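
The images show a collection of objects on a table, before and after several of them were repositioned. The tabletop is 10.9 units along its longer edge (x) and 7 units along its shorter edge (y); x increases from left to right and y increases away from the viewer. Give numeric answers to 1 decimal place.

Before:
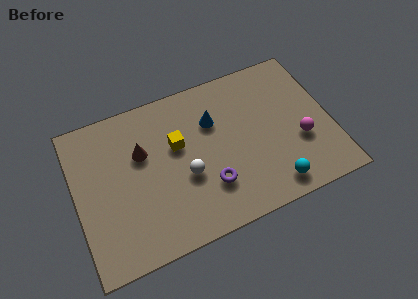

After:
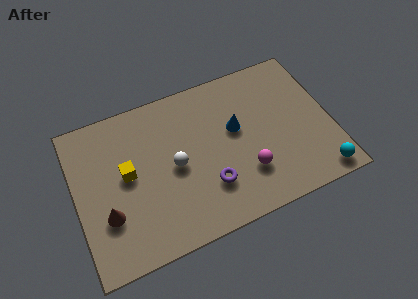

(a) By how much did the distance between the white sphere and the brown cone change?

+0.8

The distance was about 2.4 in the first image and 3.2 in the second, so they moved 0.8 units further apart.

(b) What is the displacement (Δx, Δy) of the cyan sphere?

(2.0, -0.2)

The cyan sphere started near (8.1, 1.0) and ended near (10.1, 0.8).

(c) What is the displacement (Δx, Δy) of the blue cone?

(0.9, -0.7)

The blue cone started near (6.0, 4.8) and ended near (6.9, 4.1).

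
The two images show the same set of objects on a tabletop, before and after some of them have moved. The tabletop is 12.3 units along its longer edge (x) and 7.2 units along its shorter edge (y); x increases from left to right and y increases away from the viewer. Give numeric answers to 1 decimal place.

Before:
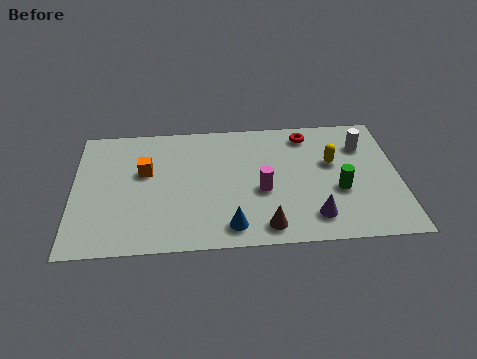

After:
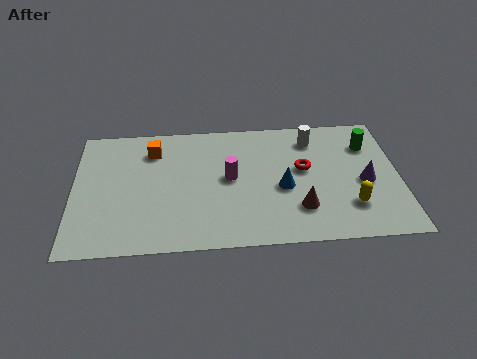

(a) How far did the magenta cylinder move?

1.4

The magenta cylinder moved from about (7.1, 3.0) to (5.9, 3.8), a distance of √(1.2² + 0.8²) ≈ 1.4.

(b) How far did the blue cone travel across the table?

2.8

The blue cone moved from about (5.9, 1.1) to (7.9, 3.1), a distance of √(2.0² + 2.0²) ≈ 2.8.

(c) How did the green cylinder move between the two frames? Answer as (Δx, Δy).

(1.2, 2.5)

The green cylinder started near (10.0, 2.8) and ended near (11.2, 5.3).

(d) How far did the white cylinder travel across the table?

2.0

The white cylinder moved from about (11.0, 5.3) to (9.1, 5.8), a distance of √(1.9² + 0.5²) ≈ 2.0.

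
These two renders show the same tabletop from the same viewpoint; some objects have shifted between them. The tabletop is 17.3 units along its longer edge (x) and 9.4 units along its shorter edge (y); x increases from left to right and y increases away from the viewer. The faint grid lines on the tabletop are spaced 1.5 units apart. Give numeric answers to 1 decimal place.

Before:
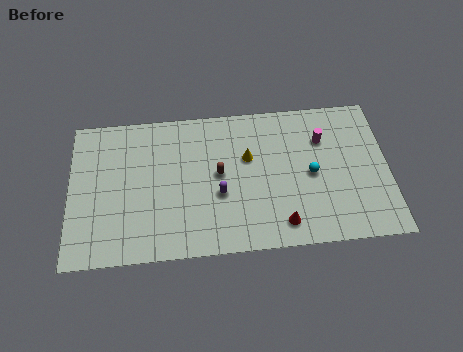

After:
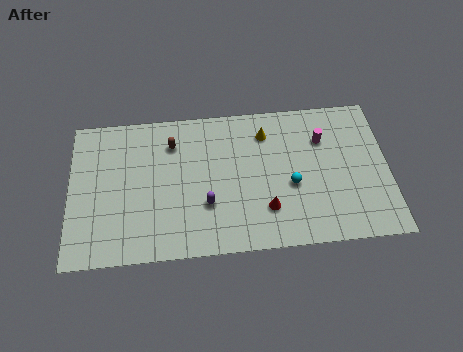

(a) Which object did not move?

the magenta cylinder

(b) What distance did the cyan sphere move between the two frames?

1.3

The cyan sphere moved from about (13.1, 4.5) to (12.0, 3.9), a distance of √(1.1² + 0.6²) ≈ 1.3.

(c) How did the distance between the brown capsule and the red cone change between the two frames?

+2.1

They were about 4.8 units apart before and 6.9 after — 2.1 units further apart.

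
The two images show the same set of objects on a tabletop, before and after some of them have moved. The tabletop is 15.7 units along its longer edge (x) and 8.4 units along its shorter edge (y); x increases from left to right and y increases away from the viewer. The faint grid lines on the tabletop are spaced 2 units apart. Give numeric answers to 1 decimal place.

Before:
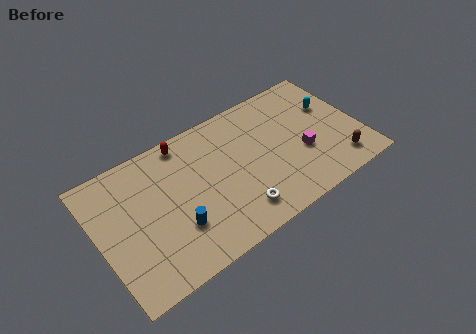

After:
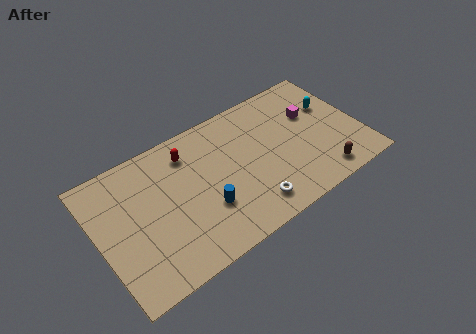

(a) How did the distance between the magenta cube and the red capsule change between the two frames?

-0.3

Before: roughly 7.8 units apart; after: 7.5. That's 0.3 units closer together.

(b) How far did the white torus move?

0.8

The white torus was near (7.8, 1.6) before and (8.6, 1.5) after, so it travelled √(0.8² + 0.1²) ≈ 0.8 units.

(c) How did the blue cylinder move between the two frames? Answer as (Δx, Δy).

(1.8, 0.2)

From the two frames, the blue cylinder sits at roughly (4.3, 2.6) before and (6.1, 2.8) after.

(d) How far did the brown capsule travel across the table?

1.1

From (14.0, 1.5) to (12.9, 1.2), the brown capsule covered √(1.1² + 0.3²) ≈ 1.1 units.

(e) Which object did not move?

the cyan capsule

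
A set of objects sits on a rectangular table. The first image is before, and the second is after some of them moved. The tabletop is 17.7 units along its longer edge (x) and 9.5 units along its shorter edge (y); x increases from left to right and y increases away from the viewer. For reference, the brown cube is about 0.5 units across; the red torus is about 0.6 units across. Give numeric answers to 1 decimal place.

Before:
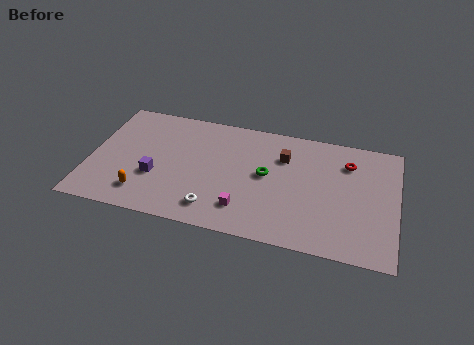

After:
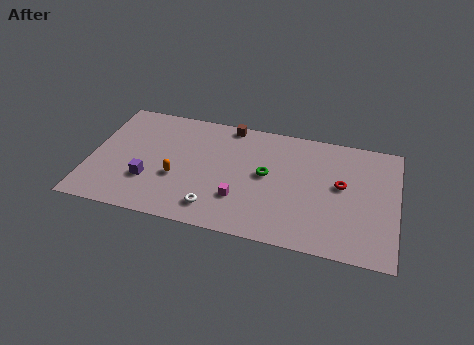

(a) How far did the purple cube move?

0.6

The purple cube moved from about (3.9, 3.4) to (3.5, 3.0), a distance of √(0.4² + 0.4²) ≈ 0.6.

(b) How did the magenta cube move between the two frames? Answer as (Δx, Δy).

(-0.3, 0.7)

The magenta cube started near (9.1, 2.1) and ended near (8.8, 2.8).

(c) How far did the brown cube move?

3.8

From (11.1, 6.8) to (7.8, 8.7), the brown cube covered √(3.3² + 1.9²) ≈ 3.8 units.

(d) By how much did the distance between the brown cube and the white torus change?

+0.7

Before: roughly 6.3 units apart; after: 7.0. That's 0.7 units further apart.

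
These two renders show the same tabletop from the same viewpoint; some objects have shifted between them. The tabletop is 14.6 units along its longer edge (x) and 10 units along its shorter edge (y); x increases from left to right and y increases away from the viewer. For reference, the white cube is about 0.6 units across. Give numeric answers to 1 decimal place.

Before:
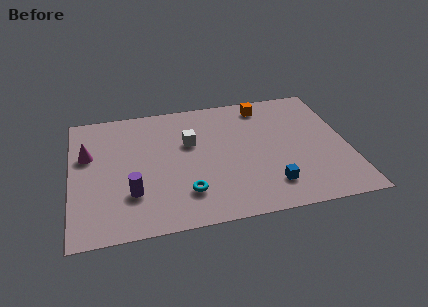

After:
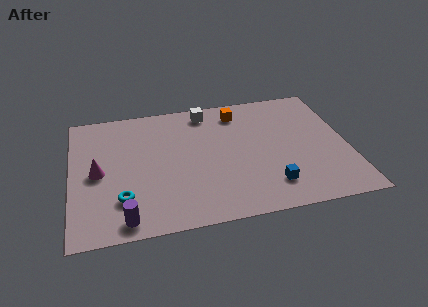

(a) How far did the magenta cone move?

1.6

The magenta cone moved from about (0.9, 6.3) to (1.4, 4.8), a distance of √(0.5² + 1.5²) ≈ 1.6.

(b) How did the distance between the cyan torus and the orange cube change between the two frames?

+0.9

Before: roughly 7.7 units apart; after: 8.6. That's 0.9 units further apart.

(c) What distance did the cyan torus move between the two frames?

3.3

From (5.9, 2.4) to (2.6, 2.6), the cyan torus covered √(3.3² + 0.2²) ≈ 3.3 units.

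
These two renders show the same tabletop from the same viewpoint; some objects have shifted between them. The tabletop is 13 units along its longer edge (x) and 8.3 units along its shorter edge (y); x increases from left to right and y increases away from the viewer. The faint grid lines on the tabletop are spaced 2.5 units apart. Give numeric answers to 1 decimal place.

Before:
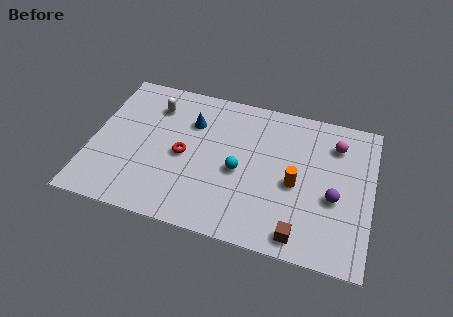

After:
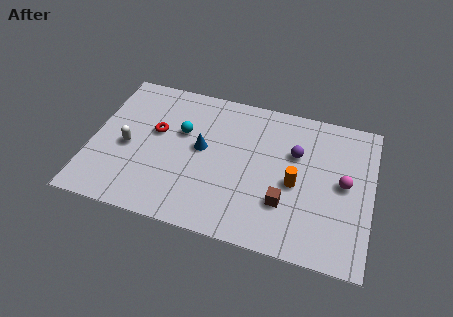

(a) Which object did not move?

the orange cylinder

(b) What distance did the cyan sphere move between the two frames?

3.2

From (6.9, 3.7) to (4.1, 5.2), the cyan sphere covered √(2.8² + 1.5²) ≈ 3.2 units.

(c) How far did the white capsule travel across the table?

2.9

The white capsule moved from about (2.7, 6.4) to (1.7, 3.7), a distance of √(1.0² + 2.7²) ≈ 2.9.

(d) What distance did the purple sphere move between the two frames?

2.8

The purple sphere moved from about (11.3, 3.4) to (9.4, 5.4), a distance of √(1.9² + 2.0²) ≈ 2.8.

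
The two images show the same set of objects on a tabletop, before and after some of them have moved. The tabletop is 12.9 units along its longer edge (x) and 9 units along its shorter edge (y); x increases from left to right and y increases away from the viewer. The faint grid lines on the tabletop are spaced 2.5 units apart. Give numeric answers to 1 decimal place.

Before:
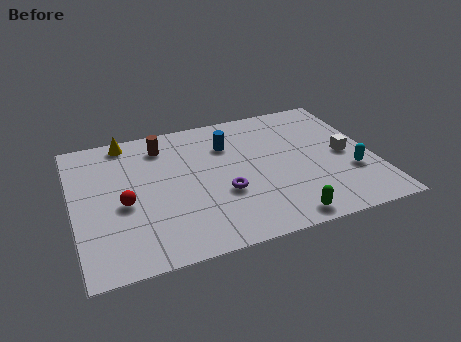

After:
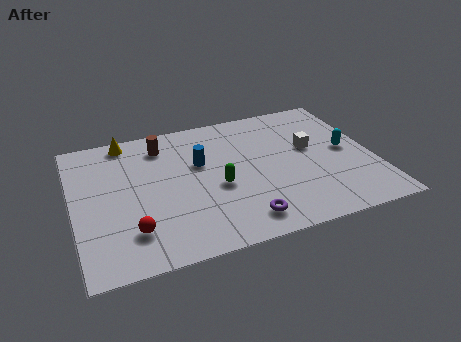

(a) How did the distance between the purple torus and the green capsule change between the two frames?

-0.8

Before: roughly 3.3 units apart; after: 2.5. That's 0.8 units closer together.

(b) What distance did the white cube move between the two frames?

1.7

The white cube was near (11.7, 4.3) before and (10.3, 5.2) after, so it travelled √(1.4² + 0.9²) ≈ 1.7 units.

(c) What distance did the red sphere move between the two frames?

1.8

From (2.1, 3.9) to (2.3, 2.1), the red sphere covered √(0.2² + 1.8²) ≈ 1.8 units.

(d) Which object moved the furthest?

the green capsule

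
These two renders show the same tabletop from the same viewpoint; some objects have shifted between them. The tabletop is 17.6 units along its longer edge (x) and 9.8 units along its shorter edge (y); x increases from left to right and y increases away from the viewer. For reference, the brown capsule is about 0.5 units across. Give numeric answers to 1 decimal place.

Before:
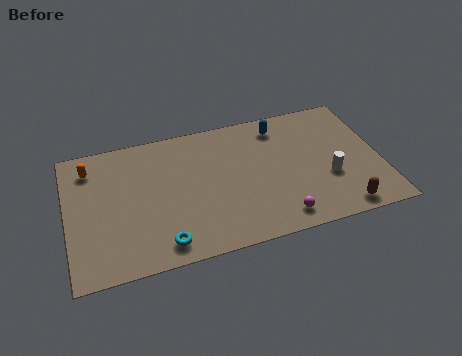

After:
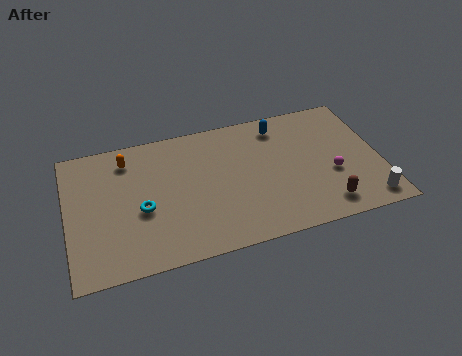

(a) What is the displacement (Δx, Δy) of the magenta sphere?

(3.2, 2.4)

The magenta sphere started near (11.6, 1.4) and ended near (14.8, 3.8).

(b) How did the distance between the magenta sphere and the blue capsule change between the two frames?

-1.7

They were about 6.8 units apart before and 5.1 after — 1.7 units closer together.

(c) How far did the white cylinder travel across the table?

3.0

From (14.6, 3.6) to (16.6, 1.3), the white cylinder covered √(2.0² + 2.3²) ≈ 3.0 units.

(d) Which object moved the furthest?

the magenta sphere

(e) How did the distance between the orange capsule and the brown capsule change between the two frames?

-2.8

The distance was about 15.3 in the first image and 12.5 in the second, so they moved 2.8 units closer together.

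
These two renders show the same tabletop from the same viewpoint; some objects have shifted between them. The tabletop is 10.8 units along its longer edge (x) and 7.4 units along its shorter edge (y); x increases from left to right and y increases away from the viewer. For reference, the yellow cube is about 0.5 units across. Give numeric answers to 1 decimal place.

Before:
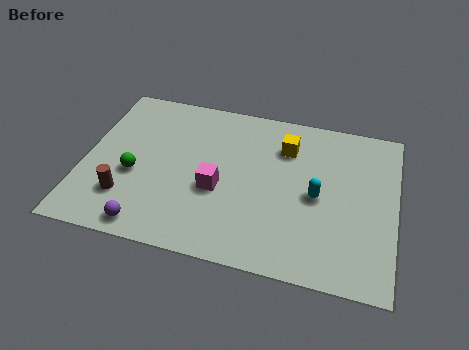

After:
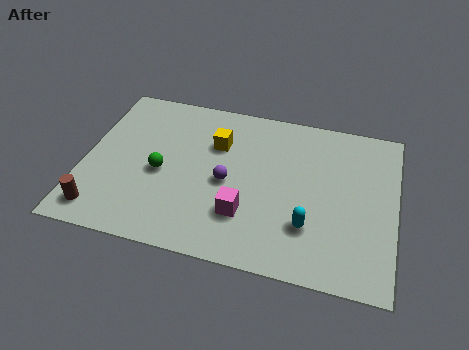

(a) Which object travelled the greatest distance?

the purple sphere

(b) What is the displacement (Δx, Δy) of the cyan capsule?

(-0.2, -1.4)

From the two frames, the cyan capsule sits at roughly (8.1, 3.5) before and (7.9, 2.1) after.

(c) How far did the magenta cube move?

1.3

The magenta cube moved from about (4.7, 3.0) to (5.7, 2.1), a distance of √(1.0² + 0.9²) ≈ 1.3.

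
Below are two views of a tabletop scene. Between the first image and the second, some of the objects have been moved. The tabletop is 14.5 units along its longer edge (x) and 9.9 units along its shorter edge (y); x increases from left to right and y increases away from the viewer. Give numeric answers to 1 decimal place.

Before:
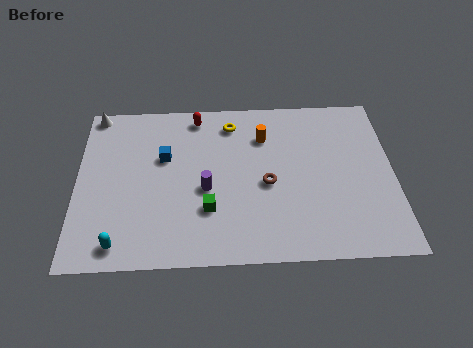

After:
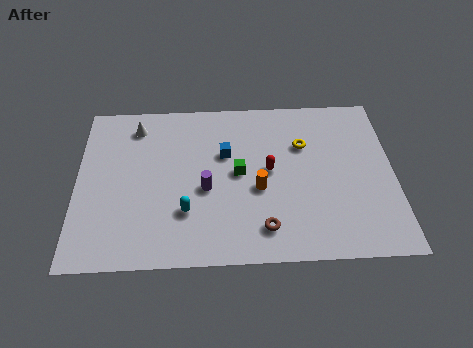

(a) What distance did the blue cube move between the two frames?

2.8

From (4.0, 6.2) to (6.8, 6.3), the blue cube covered √(2.8² + 0.1²) ≈ 2.8 units.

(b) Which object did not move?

the purple cylinder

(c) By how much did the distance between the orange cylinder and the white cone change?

-1.1

Before: roughly 8.0 units apart; after: 6.9. That's 1.1 units closer together.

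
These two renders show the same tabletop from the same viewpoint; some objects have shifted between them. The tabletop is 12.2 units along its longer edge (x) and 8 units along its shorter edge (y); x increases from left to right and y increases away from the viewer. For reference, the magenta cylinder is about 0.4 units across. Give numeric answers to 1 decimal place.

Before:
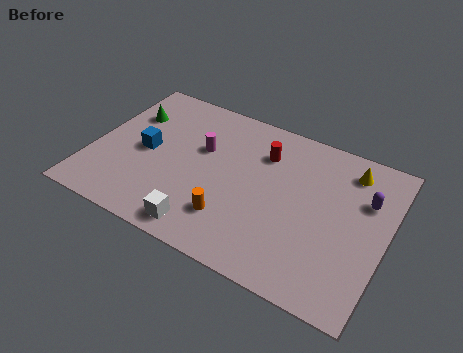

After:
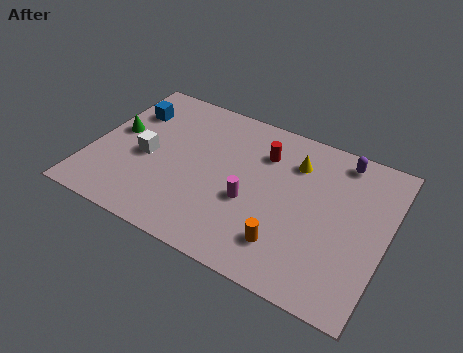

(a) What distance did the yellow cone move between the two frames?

2.3

The yellow cone moved from about (10.4, 6.6) to (8.2, 6.0), a distance of √(2.2² + 0.6²) ≈ 2.3.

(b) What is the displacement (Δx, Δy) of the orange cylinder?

(2.3, -0.2)

From the two frames, the orange cylinder sits at roughly (6.1, 2.0) before and (8.4, 1.8) after.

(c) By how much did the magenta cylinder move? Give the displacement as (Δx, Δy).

(2.3, -1.8)

From the two frames, the magenta cylinder sits at roughly (4.4, 5.0) before and (6.7, 3.2) after.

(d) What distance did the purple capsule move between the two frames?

2.0

The purple capsule was near (11.2, 5.4) before and (10.0, 7.0) after, so it travelled √(1.2² + 1.6²) ≈ 2.0 units.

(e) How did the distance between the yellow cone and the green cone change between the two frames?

-1.8

They were about 9.3 units apart before and 7.5 after — 1.8 units closer together.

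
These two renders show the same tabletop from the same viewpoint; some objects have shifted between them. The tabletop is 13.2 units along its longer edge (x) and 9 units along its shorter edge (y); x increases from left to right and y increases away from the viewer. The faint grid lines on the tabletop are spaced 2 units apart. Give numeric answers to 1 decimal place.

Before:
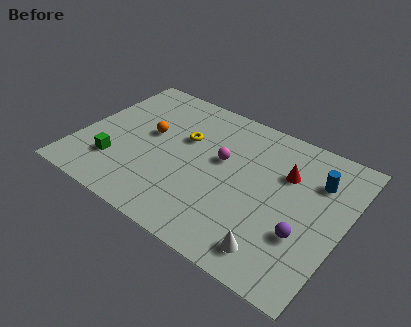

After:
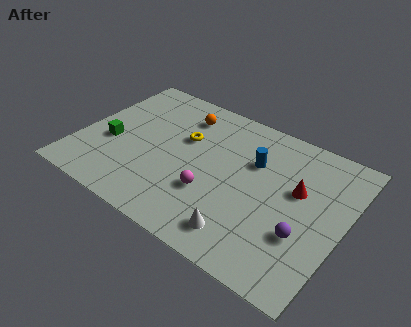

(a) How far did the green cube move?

1.3

The green cube moved from about (2.1, 2.4) to (1.6, 3.6), a distance of √(0.5² + 1.2²) ≈ 1.3.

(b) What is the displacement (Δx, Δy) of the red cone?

(0.7, -0.7)

From the two frames, the red cone sits at roughly (10.1, 6.1) before and (10.8, 5.4) after.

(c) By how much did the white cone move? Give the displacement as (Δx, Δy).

(-1.6, 0.1)

The white cone was at about (10.4, 1.4) and moved to about (8.8, 1.5).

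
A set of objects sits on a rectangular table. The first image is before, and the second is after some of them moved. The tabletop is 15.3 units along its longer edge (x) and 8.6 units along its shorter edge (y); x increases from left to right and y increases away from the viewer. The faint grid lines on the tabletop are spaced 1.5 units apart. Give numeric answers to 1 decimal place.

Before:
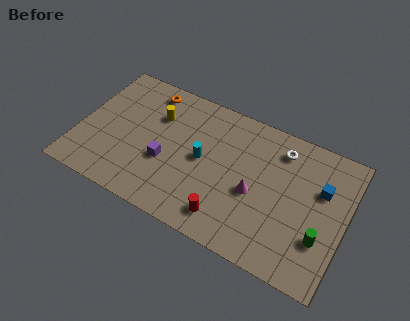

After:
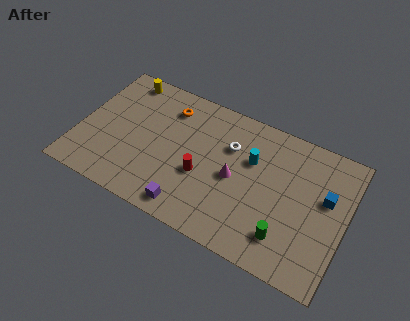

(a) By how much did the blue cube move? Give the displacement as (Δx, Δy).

(0.3, -0.4)

From the two frames, the blue cube sits at roughly (13.8, 5.6) before and (14.1, 5.2) after.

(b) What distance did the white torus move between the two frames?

3.0

The white torus was near (11.3, 7.0) before and (8.5, 5.9) after, so it travelled √(2.8² + 1.1²) ≈ 3.0 units.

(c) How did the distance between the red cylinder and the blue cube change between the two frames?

+0.7

Before: roughly 6.4 units apart; after: 7.1. That's 0.7 units further apart.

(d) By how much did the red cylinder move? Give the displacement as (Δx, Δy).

(-1.7, 1.9)

The red cylinder was at about (8.9, 1.5) and moved to about (7.2, 3.4).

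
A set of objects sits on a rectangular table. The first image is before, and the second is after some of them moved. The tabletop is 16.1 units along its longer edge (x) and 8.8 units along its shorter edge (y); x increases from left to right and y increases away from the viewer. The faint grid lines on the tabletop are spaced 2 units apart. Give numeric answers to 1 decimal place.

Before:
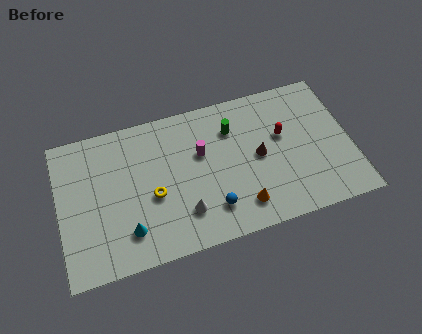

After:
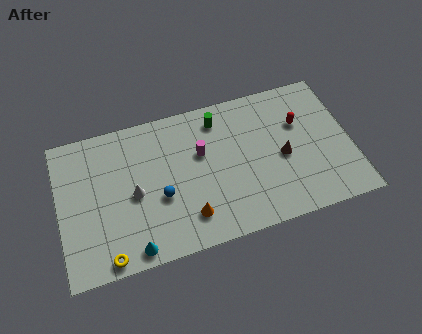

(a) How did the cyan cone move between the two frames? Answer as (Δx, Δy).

(0.2, -1.1)

The cyan cone started near (3.6, 2.0) and ended near (3.8, 0.9).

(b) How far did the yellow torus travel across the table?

4.0

The yellow torus was near (5.1, 3.7) before and (2.4, 0.8) after, so it travelled √(2.7² + 2.9²) ≈ 4.0 units.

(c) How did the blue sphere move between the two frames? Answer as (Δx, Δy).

(-2.7, 1.5)

The blue sphere was at about (8.2, 2.0) and moved to about (5.5, 3.5).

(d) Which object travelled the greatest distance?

the yellow torus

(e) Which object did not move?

the magenta cylinder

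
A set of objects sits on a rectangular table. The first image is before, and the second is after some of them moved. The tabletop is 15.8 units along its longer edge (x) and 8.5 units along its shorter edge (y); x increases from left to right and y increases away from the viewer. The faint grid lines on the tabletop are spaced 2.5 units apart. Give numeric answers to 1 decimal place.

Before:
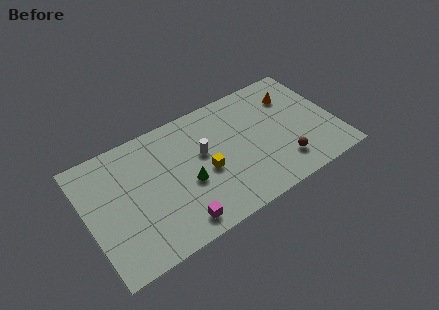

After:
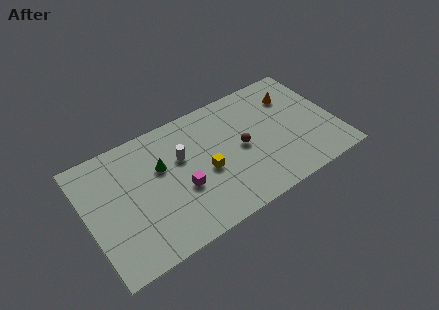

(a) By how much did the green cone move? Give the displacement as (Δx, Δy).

(-1.4, 1.9)

The green cone started near (6.2, 3.5) and ended near (4.8, 5.4).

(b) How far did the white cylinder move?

1.4

The white cylinder was near (7.4, 5.0) before and (6.1, 5.4) after, so it travelled √(1.3² + 0.4²) ≈ 1.4 units.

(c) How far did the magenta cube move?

2.2

The magenta cube was near (5.2, 1.2) before and (5.8, 3.3) after, so it travelled √(0.6² + 2.1²) ≈ 2.2 units.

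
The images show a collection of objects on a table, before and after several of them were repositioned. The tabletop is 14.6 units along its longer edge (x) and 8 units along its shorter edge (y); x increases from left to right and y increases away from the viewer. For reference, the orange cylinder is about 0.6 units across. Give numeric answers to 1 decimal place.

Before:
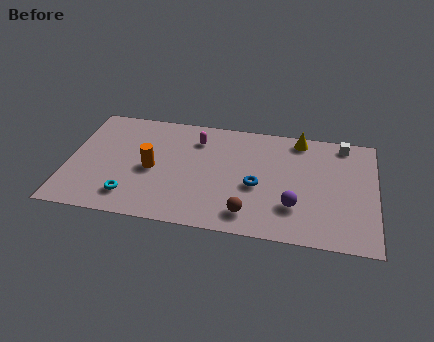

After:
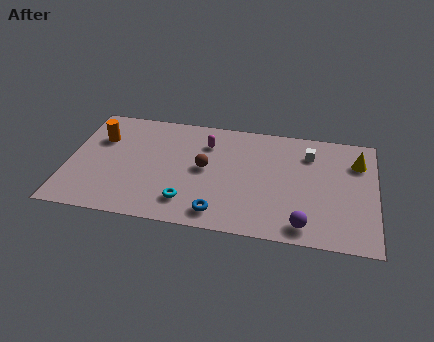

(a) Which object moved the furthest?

the brown sphere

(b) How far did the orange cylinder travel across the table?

3.2

The orange cylinder moved from about (4.0, 3.7) to (1.4, 5.5), a distance of √(2.6² + 1.8²) ≈ 3.2.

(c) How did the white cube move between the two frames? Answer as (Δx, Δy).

(-1.6, -1.0)

The white cube was at about (13.0, 7.1) and moved to about (11.4, 6.1).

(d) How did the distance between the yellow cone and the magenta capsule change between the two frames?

+2.2

Before: roughly 5.0 units apart; after: 7.2. That's 2.2 units further apart.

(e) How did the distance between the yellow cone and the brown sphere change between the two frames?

+1.3

The distance was about 6.1 in the first image and 7.4 in the second, so they moved 1.3 units further apart.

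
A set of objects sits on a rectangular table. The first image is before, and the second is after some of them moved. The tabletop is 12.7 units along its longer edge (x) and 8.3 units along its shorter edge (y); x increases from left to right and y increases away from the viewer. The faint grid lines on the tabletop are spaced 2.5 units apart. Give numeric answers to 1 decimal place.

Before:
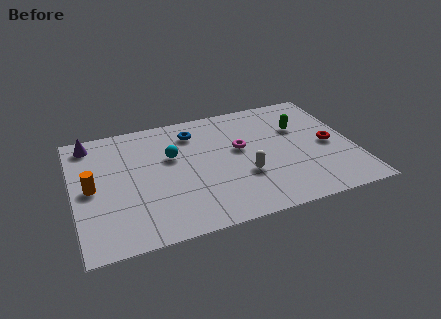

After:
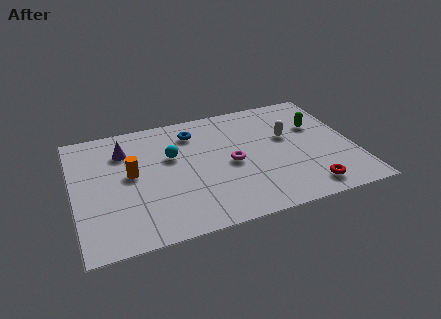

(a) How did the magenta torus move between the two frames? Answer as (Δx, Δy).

(-0.5, -0.9)

The magenta torus started near (7.6, 4.8) and ended near (7.1, 3.9).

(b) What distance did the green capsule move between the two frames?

0.8

The green capsule was near (10.4, 5.5) before and (11.2, 5.4) after, so it travelled √(0.8² + 0.1²) ≈ 0.8 units.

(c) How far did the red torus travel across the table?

3.0

The red torus was near (11.6, 3.9) before and (10.3, 1.2) after, so it travelled √(1.3² + 2.7²) ≈ 3.0 units.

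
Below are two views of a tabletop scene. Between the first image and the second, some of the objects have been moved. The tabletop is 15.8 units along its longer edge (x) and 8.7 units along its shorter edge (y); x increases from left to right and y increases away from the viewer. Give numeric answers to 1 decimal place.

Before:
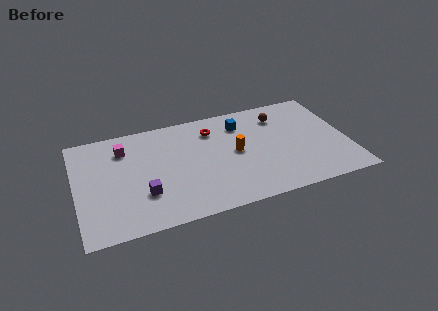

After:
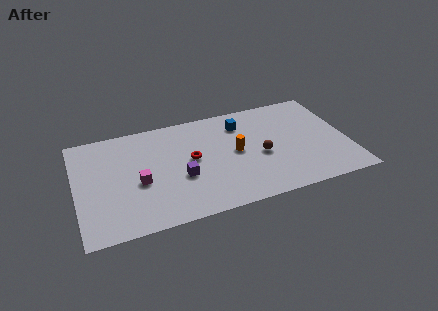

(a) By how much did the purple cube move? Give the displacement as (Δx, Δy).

(2.2, 0.7)

From the two frames, the purple cube sits at roughly (3.8, 2.7) before and (6.0, 3.4) after.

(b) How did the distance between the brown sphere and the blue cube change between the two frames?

+0.8

The distance was about 2.3 in the first image and 3.1 in the second, so they moved 0.8 units further apart.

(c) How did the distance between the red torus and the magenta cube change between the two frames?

-1.9

The distance was about 5.2 in the first image and 3.3 in the second, so they moved 1.9 units closer together.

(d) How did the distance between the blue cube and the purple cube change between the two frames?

-2.2

Before: roughly 7.3 units apart; after: 5.1. That's 2.2 units closer together.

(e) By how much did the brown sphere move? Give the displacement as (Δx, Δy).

(-1.4, -3.0)

From the two frames, the brown sphere sits at roughly (12.1, 6.8) before and (10.7, 3.8) after.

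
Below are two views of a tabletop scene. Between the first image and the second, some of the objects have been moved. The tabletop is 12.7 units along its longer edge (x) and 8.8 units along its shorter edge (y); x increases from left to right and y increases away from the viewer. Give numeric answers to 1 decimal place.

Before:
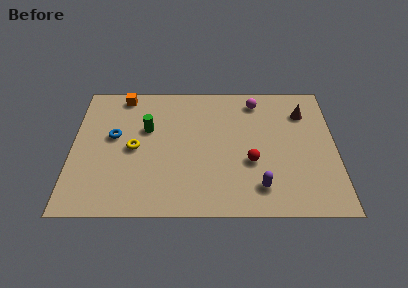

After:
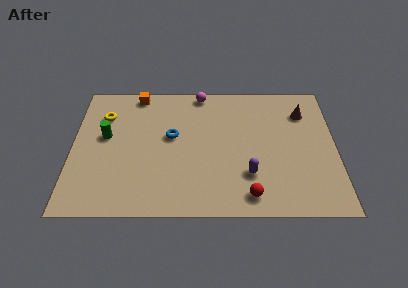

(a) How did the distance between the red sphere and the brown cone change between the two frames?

+1.8

They were about 4.2 units apart before and 6.0 after — 1.8 units further apart.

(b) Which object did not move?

the brown cone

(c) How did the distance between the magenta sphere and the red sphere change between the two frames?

+3.1

They were about 4.1 units apart before and 7.2 after — 3.1 units further apart.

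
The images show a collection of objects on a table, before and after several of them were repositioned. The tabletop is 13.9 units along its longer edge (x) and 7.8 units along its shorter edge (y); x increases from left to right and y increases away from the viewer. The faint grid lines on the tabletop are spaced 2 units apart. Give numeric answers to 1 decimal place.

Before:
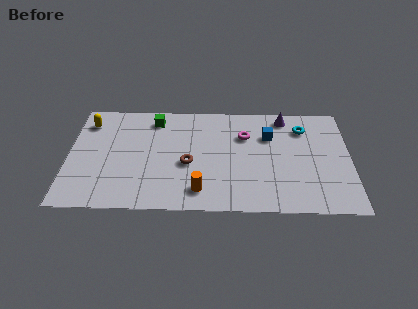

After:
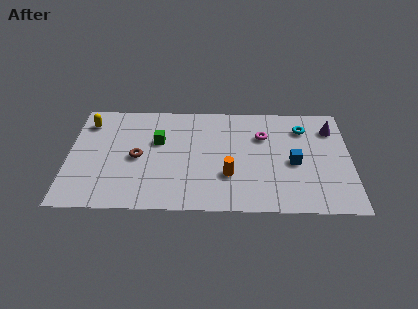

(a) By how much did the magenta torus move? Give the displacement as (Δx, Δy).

(0.9, 0.0)

From the two frames, the magenta torus sits at roughly (8.7, 5.4) before and (9.6, 5.4) after.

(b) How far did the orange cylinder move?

1.8

The orange cylinder moved from about (6.5, 1.4) to (7.9, 2.5), a distance of √(1.4² + 1.1²) ≈ 1.8.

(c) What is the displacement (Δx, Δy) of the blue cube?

(1.2, -1.9)

From the two frames, the blue cube sits at roughly (9.9, 5.4) before and (11.1, 3.5) after.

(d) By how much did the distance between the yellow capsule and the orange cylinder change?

+0.5

The distance was about 7.4 in the first image and 7.9 in the second, so they moved 0.5 units further apart.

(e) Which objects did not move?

the cyan torus and the yellow capsule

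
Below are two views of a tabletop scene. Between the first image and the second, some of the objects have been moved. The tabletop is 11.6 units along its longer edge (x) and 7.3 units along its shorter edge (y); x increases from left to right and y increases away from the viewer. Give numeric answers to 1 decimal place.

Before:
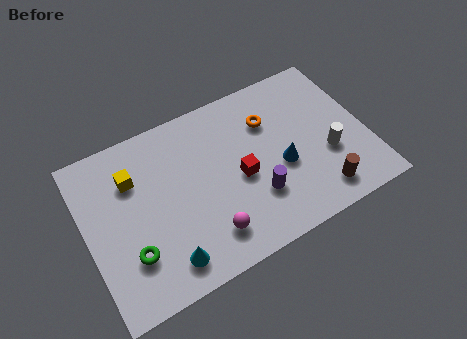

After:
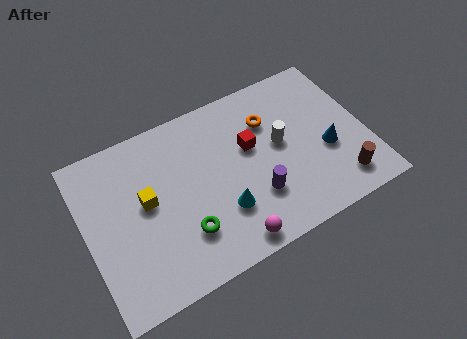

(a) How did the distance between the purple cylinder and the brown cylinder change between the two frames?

+0.8

They were about 2.7 units apart before and 3.5 after — 0.8 units further apart.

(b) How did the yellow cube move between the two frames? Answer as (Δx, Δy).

(0.4, -1.2)

The yellow cube was at about (2.1, 5.2) and moved to about (2.5, 4.0).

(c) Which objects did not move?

the orange torus and the purple cylinder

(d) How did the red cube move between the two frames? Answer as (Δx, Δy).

(0.6, 1.1)

The red cube started near (6.3, 3.3) and ended near (6.9, 4.4).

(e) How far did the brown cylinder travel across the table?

0.9

The brown cylinder moved from about (9.3, 1.2) to (10.2, 1.3), a distance of √(0.9² + 0.1²) ≈ 0.9.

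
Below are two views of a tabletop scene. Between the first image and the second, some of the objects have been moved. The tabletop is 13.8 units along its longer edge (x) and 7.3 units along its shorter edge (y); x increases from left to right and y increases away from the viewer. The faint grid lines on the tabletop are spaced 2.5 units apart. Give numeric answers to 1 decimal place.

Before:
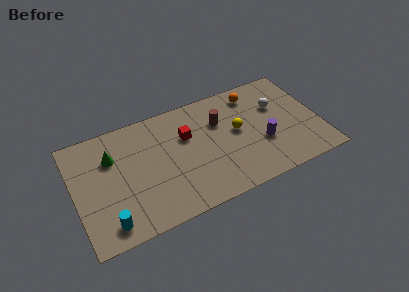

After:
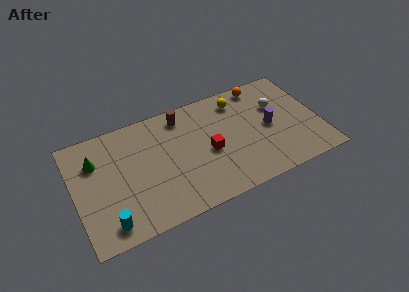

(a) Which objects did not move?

the white sphere and the cyan cylinder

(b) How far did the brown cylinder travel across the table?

2.3

The brown cylinder was near (8.3, 5.0) before and (6.3, 6.2) after, so it travelled √(2.0² + 1.2²) ≈ 2.3 units.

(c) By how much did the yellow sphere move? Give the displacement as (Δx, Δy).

(0.3, 2.0)

The yellow sphere started near (9.2, 4.0) and ended near (9.5, 6.0).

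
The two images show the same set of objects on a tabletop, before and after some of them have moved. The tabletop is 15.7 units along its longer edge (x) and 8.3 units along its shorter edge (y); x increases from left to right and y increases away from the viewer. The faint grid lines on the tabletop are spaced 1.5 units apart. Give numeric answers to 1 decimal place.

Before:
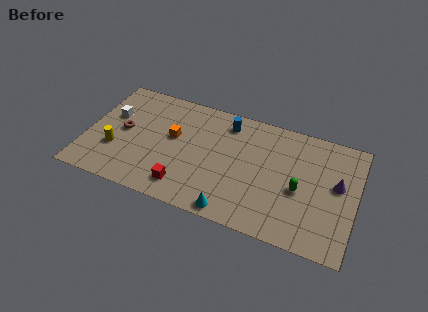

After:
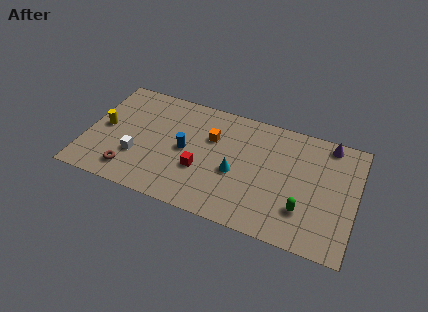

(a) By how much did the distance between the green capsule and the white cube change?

-1.6

The distance was about 11.3 in the first image and 9.7 in the second, so they moved 1.6 units closer together.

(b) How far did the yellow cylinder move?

1.6

The yellow cylinder was near (1.8, 2.8) before and (1.0, 4.2) after, so it travelled √(0.8² + 1.4²) ≈ 1.6 units.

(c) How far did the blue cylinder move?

3.6

The blue cylinder was near (8.0, 6.9) before and (5.8, 4.1) after, so it travelled √(2.2² + 2.8²) ≈ 3.6 units.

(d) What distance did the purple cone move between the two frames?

2.8

From (14.6, 4.7) to (13.9, 7.4), the purple cone covered √(0.7² + 2.7²) ≈ 2.8 units.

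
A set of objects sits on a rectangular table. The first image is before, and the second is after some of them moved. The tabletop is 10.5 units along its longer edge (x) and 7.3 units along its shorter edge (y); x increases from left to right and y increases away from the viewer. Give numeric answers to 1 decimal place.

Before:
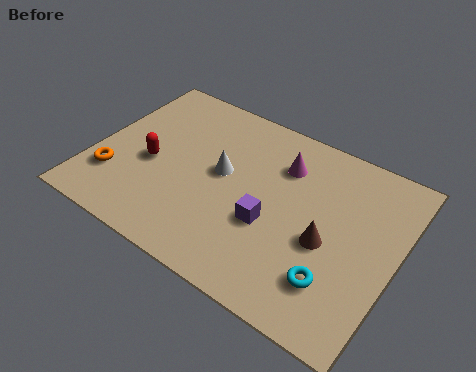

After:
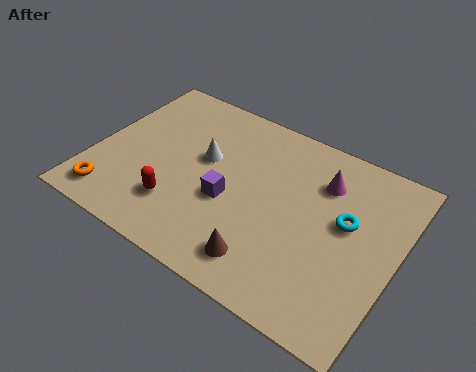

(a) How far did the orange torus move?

0.9

From (0.9, 2.0) to (1.0, 1.1), the orange torus covered √(0.1² + 0.9²) ≈ 0.9 units.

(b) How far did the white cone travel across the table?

0.8

The white cone was near (4.4, 4.0) before and (3.7, 4.3) after, so it travelled √(0.7² + 0.3²) ≈ 0.8 units.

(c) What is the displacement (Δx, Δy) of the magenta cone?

(1.4, 0.0)

From the two frames, the magenta cone sits at roughly (6.3, 5.4) before and (7.7, 5.4) after.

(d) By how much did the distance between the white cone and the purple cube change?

-0.5

Before: roughly 2.2 units apart; after: 1.7. That's 0.5 units closer together.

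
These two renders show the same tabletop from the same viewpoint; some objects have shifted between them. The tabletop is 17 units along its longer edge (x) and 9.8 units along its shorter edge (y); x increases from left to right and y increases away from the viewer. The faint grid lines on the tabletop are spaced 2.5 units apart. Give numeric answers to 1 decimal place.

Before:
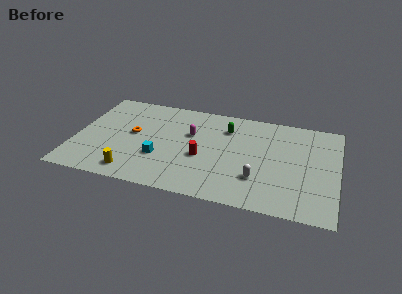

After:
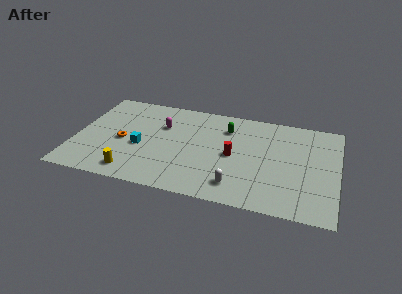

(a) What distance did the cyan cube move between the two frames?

1.5

The cyan cube was near (5.6, 3.3) before and (4.3, 4.1) after, so it travelled √(1.3² + 0.8²) ≈ 1.5 units.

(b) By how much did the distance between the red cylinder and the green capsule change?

-0.9

Before: roughly 3.7 units apart; after: 2.8. That's 0.9 units closer together.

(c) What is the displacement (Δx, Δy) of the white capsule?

(-1.3, -1.0)

The white capsule was at about (12.0, 2.8) and moved to about (10.7, 1.8).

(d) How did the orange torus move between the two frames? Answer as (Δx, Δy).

(-0.6, -0.9)

The orange torus started near (3.7, 5.3) and ended near (3.1, 4.4).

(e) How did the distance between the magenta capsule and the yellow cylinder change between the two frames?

-0.5

The distance was about 5.9 in the first image and 5.4 in the second, so they moved 0.5 units closer together.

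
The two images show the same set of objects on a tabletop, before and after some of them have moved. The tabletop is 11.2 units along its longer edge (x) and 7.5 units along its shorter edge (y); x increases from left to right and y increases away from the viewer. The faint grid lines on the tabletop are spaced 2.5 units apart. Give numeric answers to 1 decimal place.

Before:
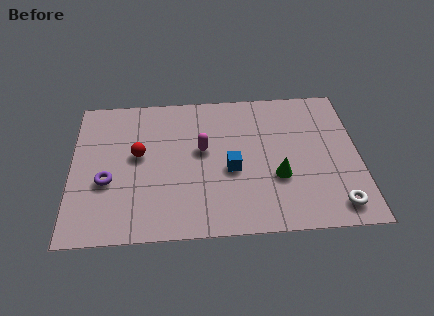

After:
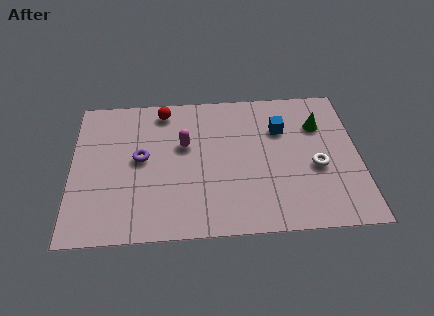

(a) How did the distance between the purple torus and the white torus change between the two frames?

-2.1

The distance was about 9.0 in the first image and 6.9 in the second, so they moved 2.1 units closer together.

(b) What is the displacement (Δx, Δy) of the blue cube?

(2.0, 2.0)

From the two frames, the blue cube sits at roughly (6.2, 3.2) before and (8.2, 5.2) after.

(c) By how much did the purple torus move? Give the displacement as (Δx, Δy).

(1.3, 1.1)

The purple torus was at about (1.4, 2.9) and moved to about (2.7, 4.0).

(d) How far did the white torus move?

2.1

The white torus was near (10.2, 1.1) before and (9.5, 3.1) after, so it travelled √(0.7² + 2.0²) ≈ 2.1 units.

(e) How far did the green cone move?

3.1

The green cone was near (8.0, 2.7) before and (9.7, 5.3) after, so it travelled √(1.7² + 2.6²) ≈ 3.1 units.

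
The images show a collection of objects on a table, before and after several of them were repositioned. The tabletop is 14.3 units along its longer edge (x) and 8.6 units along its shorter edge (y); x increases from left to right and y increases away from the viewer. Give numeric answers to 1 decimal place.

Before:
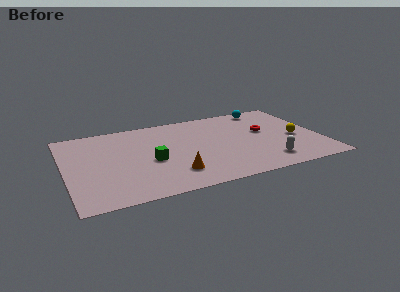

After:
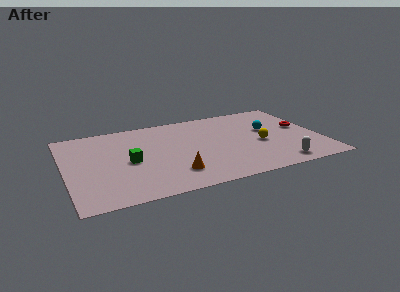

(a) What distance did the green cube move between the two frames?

1.2

From (4.7, 3.7) to (3.5, 4.0), the green cube covered √(1.2² + 0.3²) ≈ 1.2 units.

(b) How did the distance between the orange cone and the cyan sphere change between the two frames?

-1.6

The distance was about 8.1 in the first image and 6.5 in the second, so they moved 1.6 units closer together.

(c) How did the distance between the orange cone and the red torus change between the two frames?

+1.8

The distance was about 6.3 in the first image and 8.1 in the second, so they moved 1.8 units further apart.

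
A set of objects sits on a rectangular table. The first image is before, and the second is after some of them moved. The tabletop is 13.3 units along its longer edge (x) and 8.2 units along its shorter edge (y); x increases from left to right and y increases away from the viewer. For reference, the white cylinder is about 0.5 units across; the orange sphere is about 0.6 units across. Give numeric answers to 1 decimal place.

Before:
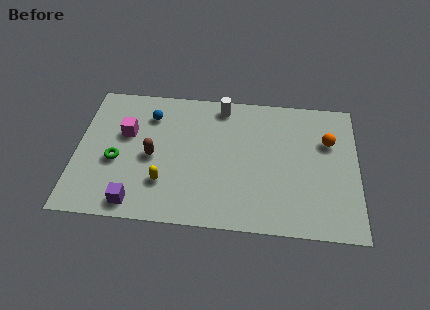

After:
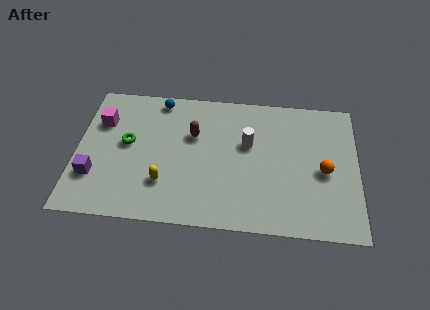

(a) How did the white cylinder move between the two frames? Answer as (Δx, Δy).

(1.3, -2.2)

The white cylinder was at about (6.8, 7.2) and moved to about (8.1, 5.0).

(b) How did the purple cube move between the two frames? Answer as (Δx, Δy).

(-2.0, 1.4)

The purple cube was at about (2.9, 1.0) and moved to about (0.9, 2.4).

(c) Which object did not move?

the yellow capsule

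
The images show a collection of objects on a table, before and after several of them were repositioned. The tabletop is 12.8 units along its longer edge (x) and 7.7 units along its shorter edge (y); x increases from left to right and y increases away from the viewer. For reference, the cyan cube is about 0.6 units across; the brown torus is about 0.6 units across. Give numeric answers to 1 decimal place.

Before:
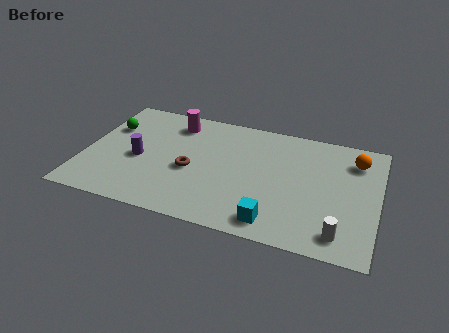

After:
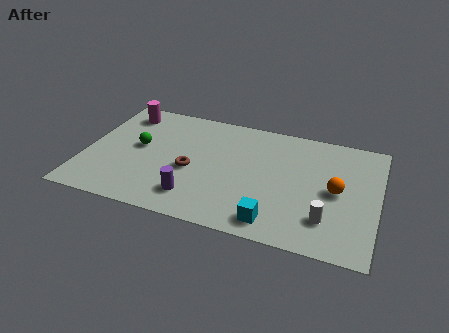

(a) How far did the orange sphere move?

2.3

The orange sphere was near (11.7, 6.0) before and (11.0, 3.8) after, so it travelled √(0.7² + 2.2²) ≈ 2.3 units.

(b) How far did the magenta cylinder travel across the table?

2.3

From (3.7, 6.3) to (1.4, 6.4), the magenta cylinder covered √(2.3² + 0.1²) ≈ 2.3 units.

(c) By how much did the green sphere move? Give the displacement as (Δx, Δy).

(1.4, -1.0)

The green sphere started near (0.9, 5.2) and ended near (2.3, 4.2).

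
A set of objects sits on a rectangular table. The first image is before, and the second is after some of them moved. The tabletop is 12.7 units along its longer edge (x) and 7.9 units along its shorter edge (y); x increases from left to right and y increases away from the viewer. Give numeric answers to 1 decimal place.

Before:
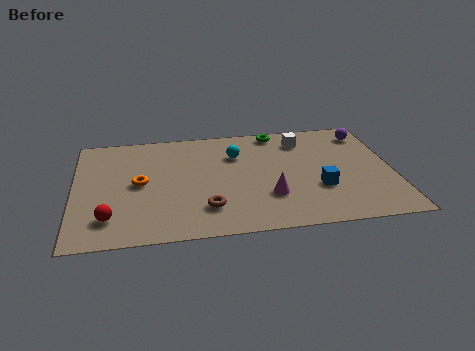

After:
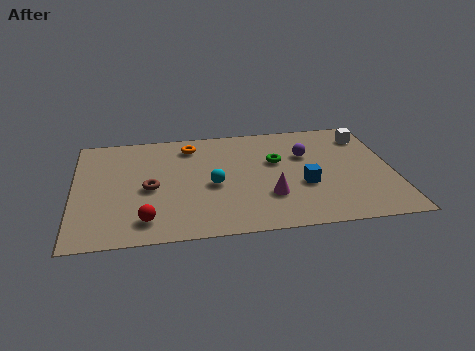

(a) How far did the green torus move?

2.2

The green torus was near (8.2, 7.1) before and (8.1, 4.9) after, so it travelled √(0.1² + 2.2²) ≈ 2.2 units.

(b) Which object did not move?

the magenta cone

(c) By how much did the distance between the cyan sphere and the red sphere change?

-3.0

The distance was about 6.4 in the first image and 3.4 in the second, so they moved 3.0 units closer together.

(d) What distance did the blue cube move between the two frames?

0.7

From (9.7, 2.7) to (9.1, 3.0), the blue cube covered √(0.6² + 0.3²) ≈ 0.7 units.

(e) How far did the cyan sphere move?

2.3

The cyan sphere moved from about (6.5, 5.6) to (5.5, 3.5), a distance of √(1.0² + 2.1²) ≈ 2.3.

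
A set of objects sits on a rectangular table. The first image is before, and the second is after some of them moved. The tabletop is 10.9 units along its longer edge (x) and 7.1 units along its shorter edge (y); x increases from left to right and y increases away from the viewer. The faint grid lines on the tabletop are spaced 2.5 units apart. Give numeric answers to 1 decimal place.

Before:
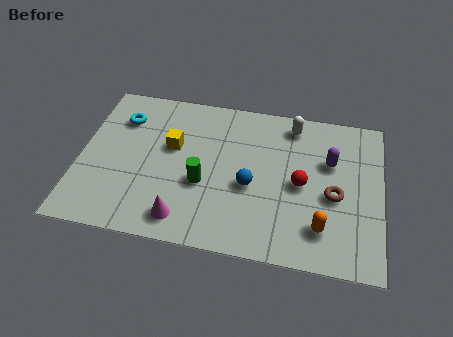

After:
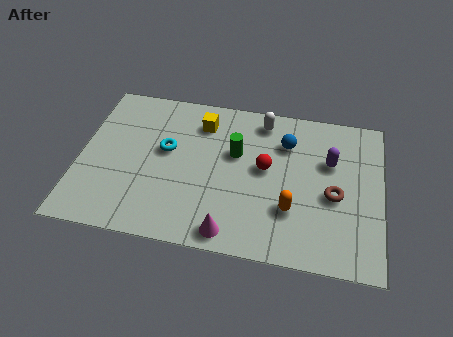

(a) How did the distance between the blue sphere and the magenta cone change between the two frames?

+1.8

The distance was about 3.0 in the first image and 4.8 in the second, so they moved 1.8 units further apart.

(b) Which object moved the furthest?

the blue sphere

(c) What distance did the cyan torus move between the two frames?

2.1

The cyan torus was near (1.4, 5.3) before and (3.1, 4.1) after, so it travelled √(1.7² + 1.2²) ≈ 2.1 units.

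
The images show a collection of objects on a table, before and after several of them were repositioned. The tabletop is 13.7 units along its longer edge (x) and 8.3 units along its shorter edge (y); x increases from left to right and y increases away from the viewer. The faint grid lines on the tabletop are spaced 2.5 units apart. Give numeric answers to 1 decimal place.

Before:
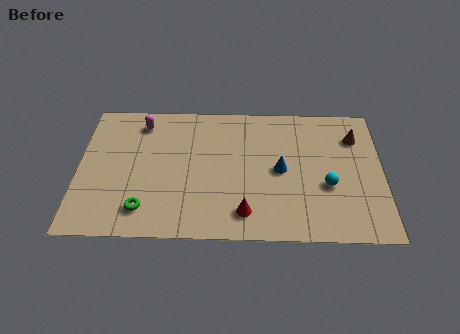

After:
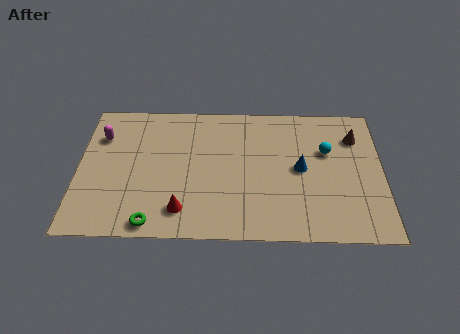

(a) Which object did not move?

the brown cone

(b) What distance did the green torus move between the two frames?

0.9

The green torus was near (3.0, 1.6) before and (3.4, 0.8) after, so it travelled √(0.4² + 0.8²) ≈ 0.9 units.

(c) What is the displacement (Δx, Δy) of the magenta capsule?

(-1.8, -0.9)

The magenta capsule was at about (2.8, 6.9) and moved to about (1.0, 6.0).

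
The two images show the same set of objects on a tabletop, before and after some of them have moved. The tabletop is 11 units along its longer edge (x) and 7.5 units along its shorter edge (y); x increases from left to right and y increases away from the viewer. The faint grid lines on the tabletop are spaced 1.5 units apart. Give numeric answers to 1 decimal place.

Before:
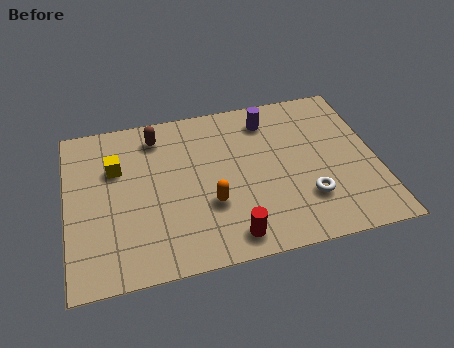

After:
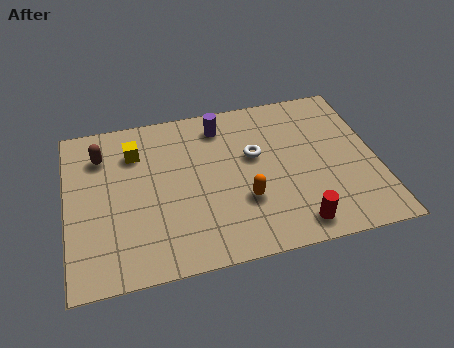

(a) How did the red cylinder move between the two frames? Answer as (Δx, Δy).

(2.3, 0.0)

From the two frames, the red cylinder sits at roughly (5.6, 1.0) before and (7.9, 1.0) after.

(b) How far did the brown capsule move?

2.1

The brown capsule was near (3.3, 6.2) before and (1.3, 5.7) after, so it travelled √(2.0² + 0.5²) ≈ 2.1 units.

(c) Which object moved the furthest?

the white torus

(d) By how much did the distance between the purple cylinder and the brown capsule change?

+0.3

They were about 4.0 units apart before and 4.3 after — 0.3 units further apart.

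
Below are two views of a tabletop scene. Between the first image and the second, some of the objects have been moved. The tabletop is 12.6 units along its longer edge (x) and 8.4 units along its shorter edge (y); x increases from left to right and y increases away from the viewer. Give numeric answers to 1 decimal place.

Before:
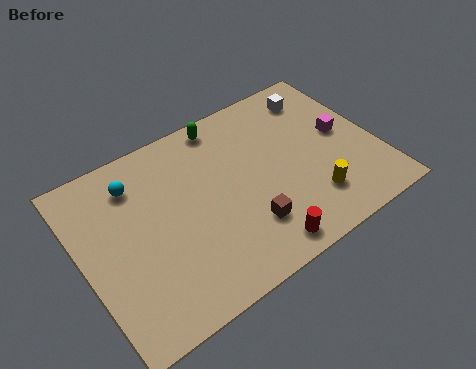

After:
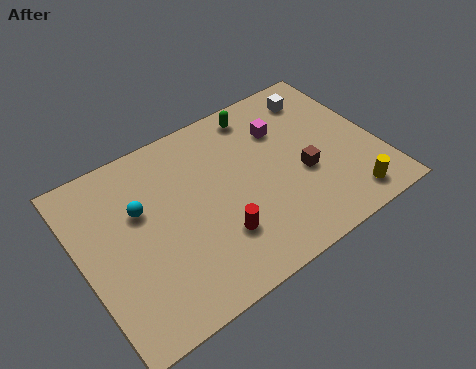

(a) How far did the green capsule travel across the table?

1.5

From (6.6, 7.5) to (8.1, 7.3), the green capsule covered √(1.5² + 0.2²) ≈ 1.5 units.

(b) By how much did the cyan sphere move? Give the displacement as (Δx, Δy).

(0.0, -1.3)

The cyan sphere was at about (2.6, 6.6) and moved to about (2.6, 5.3).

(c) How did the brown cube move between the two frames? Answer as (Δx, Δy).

(2.7, 1.2)

The brown cube started near (6.6, 2.2) and ended near (9.3, 3.4).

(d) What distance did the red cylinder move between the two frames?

2.1

From (6.9, 1.0) to (5.4, 2.4), the red cylinder covered √(1.5² + 1.4²) ≈ 2.1 units.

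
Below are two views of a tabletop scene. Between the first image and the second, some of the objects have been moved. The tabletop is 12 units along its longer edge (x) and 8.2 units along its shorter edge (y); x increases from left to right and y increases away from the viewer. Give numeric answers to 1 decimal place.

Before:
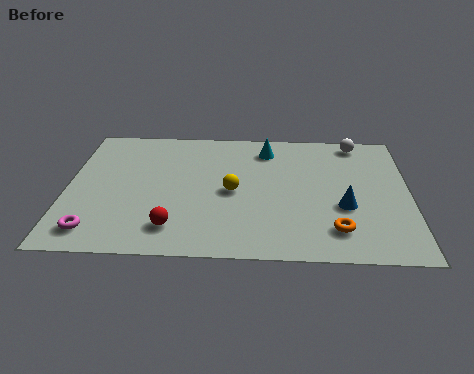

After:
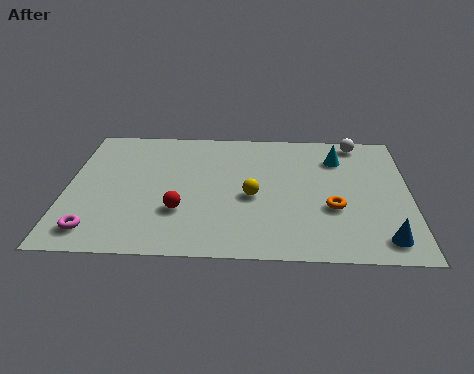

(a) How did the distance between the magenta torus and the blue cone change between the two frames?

+1.1

They were about 8.8 units apart before and 9.9 after — 1.1 units further apart.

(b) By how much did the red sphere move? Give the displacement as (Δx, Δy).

(0.2, 1.0)

The red sphere started near (3.8, 1.6) and ended near (4.0, 2.6).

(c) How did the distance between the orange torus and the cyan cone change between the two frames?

-2.3

They were about 5.5 units apart before and 3.2 after — 2.3 units closer together.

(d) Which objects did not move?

the white sphere and the magenta torus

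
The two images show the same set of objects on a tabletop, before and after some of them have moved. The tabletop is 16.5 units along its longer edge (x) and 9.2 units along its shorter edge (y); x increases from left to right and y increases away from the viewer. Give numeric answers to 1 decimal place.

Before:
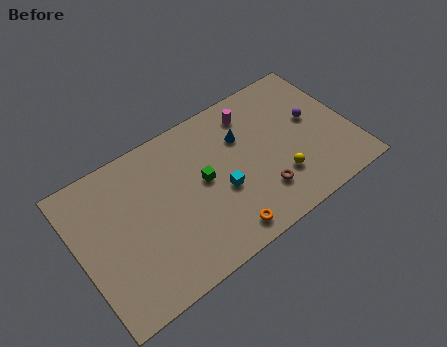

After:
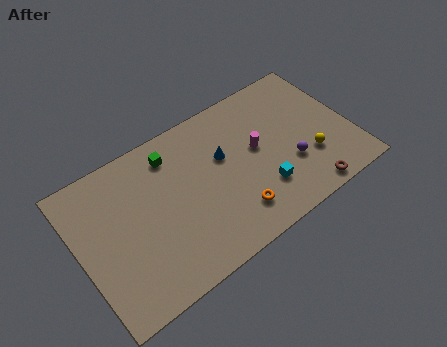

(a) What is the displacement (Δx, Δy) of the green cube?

(-1.5, 2.6)

The green cube started near (7.5, 4.9) and ended near (6.0, 7.5).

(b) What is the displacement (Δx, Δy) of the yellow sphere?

(2.0, 0.3)

The yellow sphere was at about (11.8, 2.6) and moved to about (13.8, 2.9).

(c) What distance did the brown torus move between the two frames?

3.0

The brown torus was near (10.6, 2.3) before and (13.2, 0.9) after, so it travelled √(2.6² + 1.4²) ≈ 3.0 units.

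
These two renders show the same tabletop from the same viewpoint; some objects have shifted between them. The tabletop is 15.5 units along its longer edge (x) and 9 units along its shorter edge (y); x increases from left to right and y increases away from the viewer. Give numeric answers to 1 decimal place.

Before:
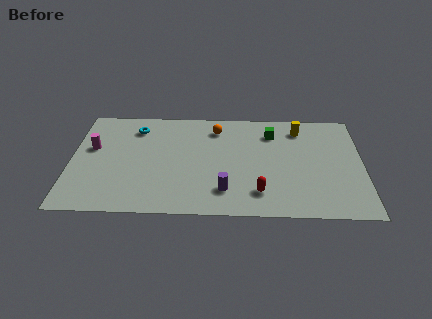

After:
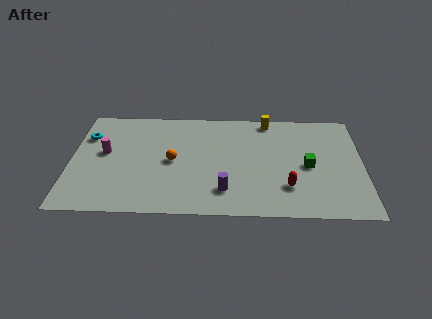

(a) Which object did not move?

the purple cylinder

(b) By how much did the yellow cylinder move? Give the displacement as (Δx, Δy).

(-1.7, 0.7)

From the two frames, the yellow cylinder sits at roughly (12.2, 7.4) before and (10.5, 8.1) after.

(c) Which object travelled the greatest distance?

the orange sphere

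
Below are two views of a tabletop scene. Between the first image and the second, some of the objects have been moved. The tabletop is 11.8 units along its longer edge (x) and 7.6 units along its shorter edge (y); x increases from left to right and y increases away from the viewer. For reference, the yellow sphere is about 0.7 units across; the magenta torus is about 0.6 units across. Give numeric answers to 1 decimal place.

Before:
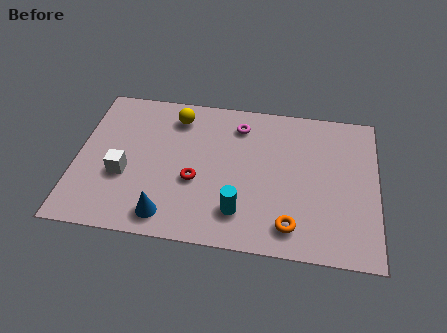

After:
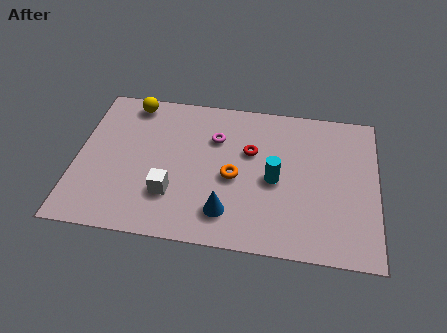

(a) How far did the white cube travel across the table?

2.0

The white cube moved from about (1.9, 2.9) to (3.8, 2.2), a distance of √(1.9² + 0.7²) ≈ 2.0.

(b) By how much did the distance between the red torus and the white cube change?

+1.2

They were about 2.8 units apart before and 4.0 after — 1.2 units further apart.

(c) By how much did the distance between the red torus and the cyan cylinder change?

-0.6

Before: roughly 2.2 units apart; after: 1.6. That's 0.6 units closer together.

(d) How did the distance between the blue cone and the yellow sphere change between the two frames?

+1.4

The distance was about 5.1 in the first image and 6.5 in the second, so they moved 1.4 units further apart.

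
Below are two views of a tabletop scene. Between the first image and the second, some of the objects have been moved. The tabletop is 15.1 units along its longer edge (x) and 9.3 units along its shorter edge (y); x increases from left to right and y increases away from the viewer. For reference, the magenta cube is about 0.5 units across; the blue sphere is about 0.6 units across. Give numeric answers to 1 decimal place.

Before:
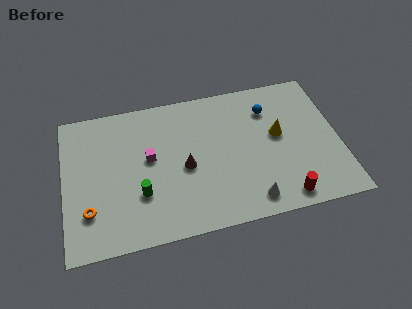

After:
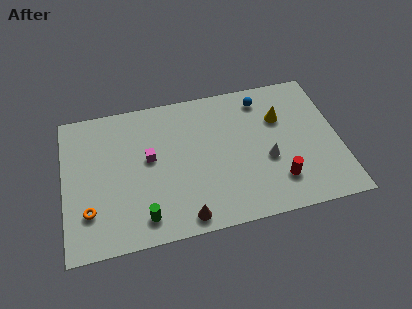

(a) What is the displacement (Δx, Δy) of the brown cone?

(-0.2, -3.2)

From the two frames, the brown cone sits at roughly (6.6, 4.2) before and (6.4, 1.0) after.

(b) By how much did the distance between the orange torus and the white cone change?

+1.1

They were about 8.8 units apart before and 9.9 after — 1.1 units further apart.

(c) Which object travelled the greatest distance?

the brown cone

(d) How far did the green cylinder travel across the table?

1.5

The green cylinder was near (4.1, 3.0) before and (4.2, 1.5) after, so it travelled √(0.1² + 1.5²) ≈ 1.5 units.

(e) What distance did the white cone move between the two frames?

2.6

The white cone was near (10.0, 1.3) before and (11.1, 3.7) after, so it travelled √(1.1² + 2.4²) ≈ 2.6 units.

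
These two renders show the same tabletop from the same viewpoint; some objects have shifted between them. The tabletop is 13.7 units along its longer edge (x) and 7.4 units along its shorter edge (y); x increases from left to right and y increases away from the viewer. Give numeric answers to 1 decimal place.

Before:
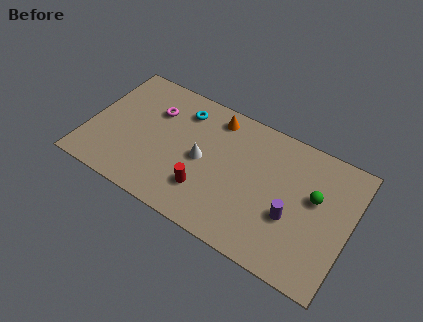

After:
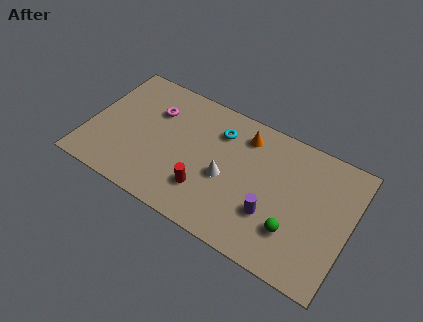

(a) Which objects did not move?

the red cylinder and the magenta torus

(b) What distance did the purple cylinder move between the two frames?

1.1

The purple cylinder moved from about (10.8, 2.8) to (9.8, 2.4), a distance of √(1.0² + 0.4²) ≈ 1.1.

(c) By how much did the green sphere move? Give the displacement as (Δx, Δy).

(-0.8, -2.3)

The green sphere started near (11.8, 4.4) and ended near (11.0, 2.1).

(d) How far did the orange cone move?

1.6

From (6.3, 6.3) to (7.9, 6.0), the orange cone covered √(1.6² + 0.3²) ≈ 1.6 units.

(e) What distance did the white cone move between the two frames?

1.4

The white cone moved from about (6.0, 3.6) to (7.3, 3.2), a distance of √(1.3² + 0.4²) ≈ 1.4.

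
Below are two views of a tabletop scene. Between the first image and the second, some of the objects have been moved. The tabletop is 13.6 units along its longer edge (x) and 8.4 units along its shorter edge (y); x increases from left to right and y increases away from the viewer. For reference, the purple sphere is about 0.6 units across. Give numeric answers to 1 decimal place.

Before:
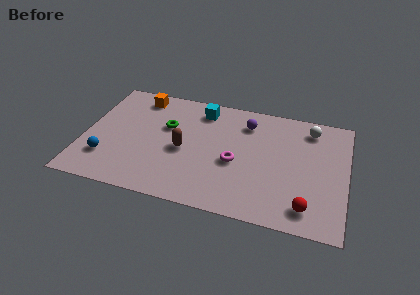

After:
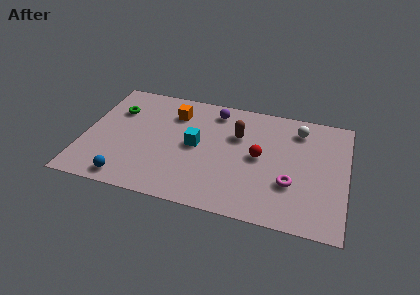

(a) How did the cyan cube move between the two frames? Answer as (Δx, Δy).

(-0.1, -2.7)

The cyan cube was at about (5.9, 7.0) and moved to about (5.8, 4.3).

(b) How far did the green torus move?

2.8

The green torus was near (4.2, 5.3) before and (1.5, 5.9) after, so it travelled √(2.7² + 0.6²) ≈ 2.8 units.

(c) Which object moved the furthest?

the red sphere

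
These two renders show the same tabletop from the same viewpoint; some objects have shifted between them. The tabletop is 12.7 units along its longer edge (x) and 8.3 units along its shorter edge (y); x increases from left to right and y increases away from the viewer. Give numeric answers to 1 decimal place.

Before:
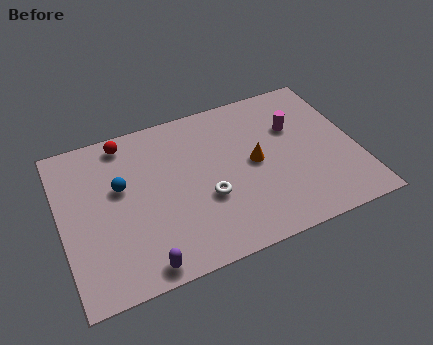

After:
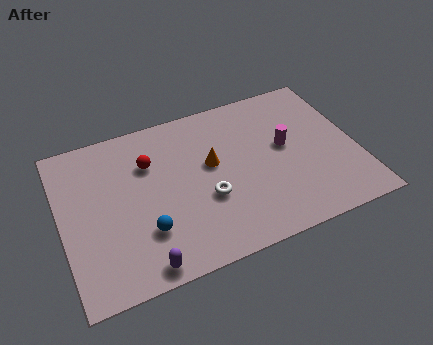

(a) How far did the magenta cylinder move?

1.0

The magenta cylinder was near (10.2, 5.5) before and (9.7, 4.6) after, so it travelled √(0.5² + 0.9²) ≈ 1.0 units.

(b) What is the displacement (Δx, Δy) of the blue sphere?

(0.8, -2.6)

The blue sphere was at about (2.6, 5.0) and moved to about (3.4, 2.4).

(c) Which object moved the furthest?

the blue sphere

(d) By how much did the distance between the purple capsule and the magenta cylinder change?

-0.9

They were about 8.5 units apart before and 7.6 after — 0.9 units closer together.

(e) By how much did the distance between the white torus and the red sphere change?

-1.7

Before: roughly 5.2 units apart; after: 3.5. That's 1.7 units closer together.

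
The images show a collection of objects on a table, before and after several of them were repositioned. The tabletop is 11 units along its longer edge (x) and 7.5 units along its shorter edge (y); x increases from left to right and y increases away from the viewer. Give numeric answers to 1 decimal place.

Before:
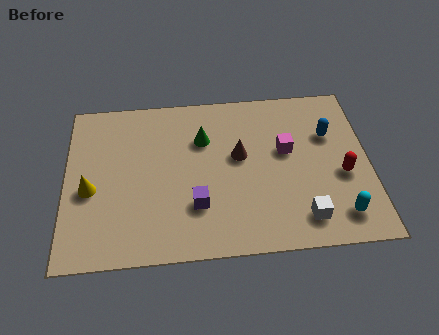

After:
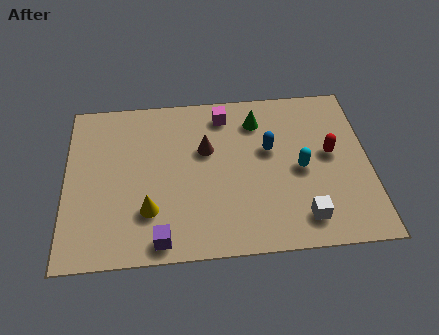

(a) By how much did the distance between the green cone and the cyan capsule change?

-3.4

The distance was about 6.2 in the first image and 2.8 in the second, so they moved 3.4 units closer together.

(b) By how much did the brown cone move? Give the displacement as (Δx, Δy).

(-1.2, 0.4)

The brown cone started near (6.3, 4.3) and ended near (5.1, 4.7).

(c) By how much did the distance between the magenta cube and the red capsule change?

+2.0

They were about 2.4 units apart before and 4.4 after — 2.0 units further apart.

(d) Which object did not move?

the white cube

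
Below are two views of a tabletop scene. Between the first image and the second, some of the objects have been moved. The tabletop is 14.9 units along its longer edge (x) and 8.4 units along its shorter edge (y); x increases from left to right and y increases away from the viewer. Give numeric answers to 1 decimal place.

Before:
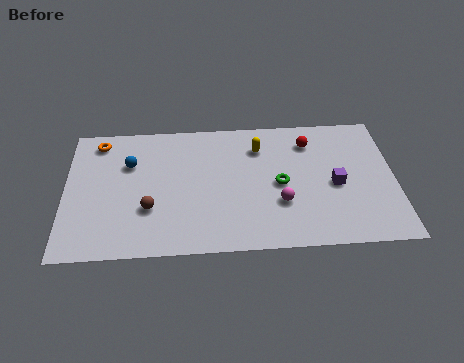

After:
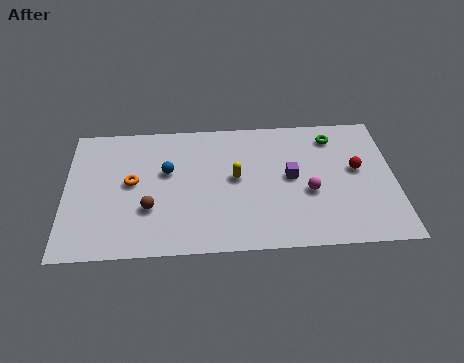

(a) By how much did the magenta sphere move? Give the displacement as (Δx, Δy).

(1.3, 0.6)

The magenta sphere was at about (9.7, 2.8) and moved to about (11.0, 3.4).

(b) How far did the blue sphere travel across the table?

1.8

The blue sphere moved from about (2.9, 5.7) to (4.6, 5.1), a distance of √(1.7² + 0.6²) ≈ 1.8.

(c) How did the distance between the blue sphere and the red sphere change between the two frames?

+0.4

Before: roughly 8.2 units apart; after: 8.6. That's 0.4 units further apart.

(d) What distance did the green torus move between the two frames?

3.8

The green torus moved from about (9.7, 4.0) to (12.2, 6.9), a distance of √(2.5² + 2.9²) ≈ 3.8.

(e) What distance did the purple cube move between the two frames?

2.1

The purple cube moved from about (12.2, 3.8) to (10.2, 4.4), a distance of √(2.0² + 0.6²) ≈ 2.1.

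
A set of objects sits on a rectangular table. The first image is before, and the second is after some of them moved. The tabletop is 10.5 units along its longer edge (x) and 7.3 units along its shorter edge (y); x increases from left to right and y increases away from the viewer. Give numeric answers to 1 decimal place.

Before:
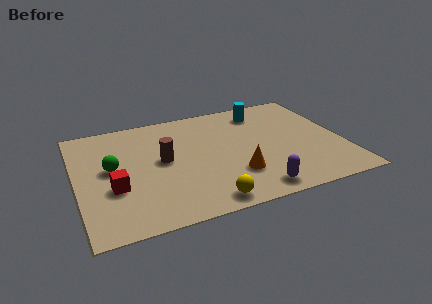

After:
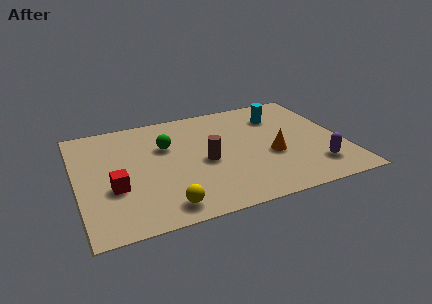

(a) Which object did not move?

the red cube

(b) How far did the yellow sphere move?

1.6

The yellow sphere was near (4.8, 0.8) before and (3.2, 1.0) after, so it travelled √(1.6² + 0.2²) ≈ 1.6 units.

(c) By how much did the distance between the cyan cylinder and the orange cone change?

-1.5

They were about 4.2 units apart before and 2.7 after — 1.5 units closer together.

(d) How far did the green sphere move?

2.3

The green sphere moved from about (1.4, 4.0) to (3.6, 4.8), a distance of √(2.2² + 0.8²) ≈ 2.3.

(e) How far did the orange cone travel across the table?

1.7

The orange cone moved from about (6.1, 2.1) to (7.6, 2.9), a distance of √(1.5² + 0.8²) ≈ 1.7.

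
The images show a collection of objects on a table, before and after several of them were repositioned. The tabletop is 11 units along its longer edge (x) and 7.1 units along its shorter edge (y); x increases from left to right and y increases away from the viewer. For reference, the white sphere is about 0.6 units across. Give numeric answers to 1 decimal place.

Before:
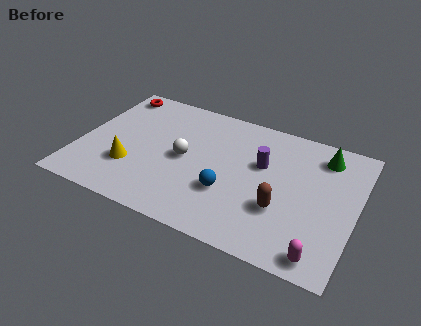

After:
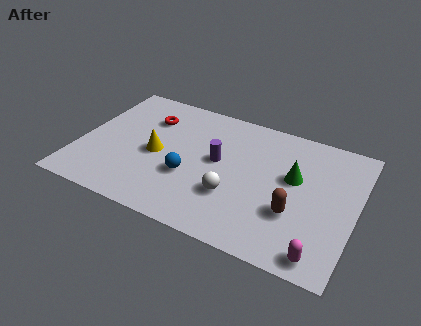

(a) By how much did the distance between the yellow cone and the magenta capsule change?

-0.6

Before: roughly 7.8 units apart; after: 7.2. That's 0.6 units closer together.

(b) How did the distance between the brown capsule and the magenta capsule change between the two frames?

-0.3

Before: roughly 2.3 units apart; after: 2.0. That's 0.3 units closer together.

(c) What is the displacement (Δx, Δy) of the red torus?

(1.6, -1.0)

The red torus started near (0.9, 6.2) and ended near (2.5, 5.2).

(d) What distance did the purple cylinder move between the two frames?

1.8

The purple cylinder was near (7.2, 4.4) before and (5.5, 3.9) after, so it travelled √(1.7² + 0.5²) ≈ 1.8 units.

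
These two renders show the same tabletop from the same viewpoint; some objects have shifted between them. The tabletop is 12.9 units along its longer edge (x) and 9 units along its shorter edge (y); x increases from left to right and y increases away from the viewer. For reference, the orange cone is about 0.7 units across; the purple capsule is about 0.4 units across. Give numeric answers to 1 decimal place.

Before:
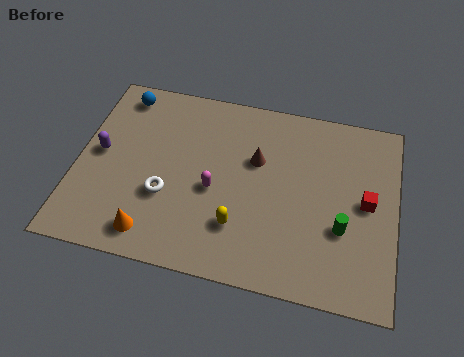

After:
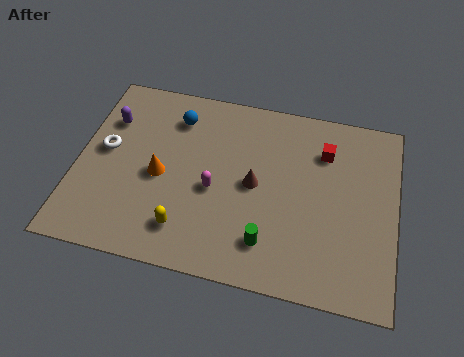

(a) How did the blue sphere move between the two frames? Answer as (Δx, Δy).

(2.3, -0.7)

The blue sphere started near (1.5, 7.8) and ended near (3.8, 7.1).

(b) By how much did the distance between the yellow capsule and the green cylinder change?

-0.9

Before: roughly 4.2 units apart; after: 3.3. That's 0.9 units closer together.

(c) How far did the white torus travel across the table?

3.1

From (3.7, 3.2) to (1.1, 4.9), the white torus covered √(2.6² + 1.7²) ≈ 3.1 units.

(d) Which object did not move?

the magenta capsule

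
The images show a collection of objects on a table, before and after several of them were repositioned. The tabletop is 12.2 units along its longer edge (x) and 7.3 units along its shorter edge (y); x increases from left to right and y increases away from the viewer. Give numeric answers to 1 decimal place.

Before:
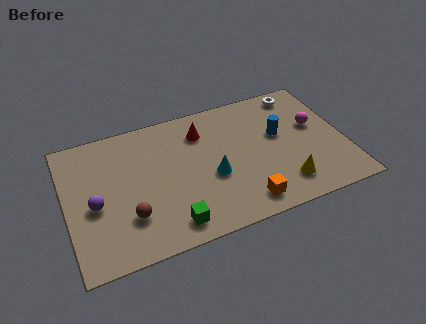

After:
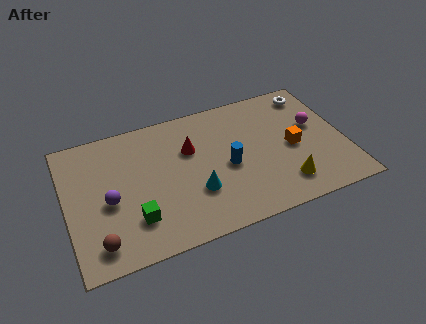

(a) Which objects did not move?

the yellow cone and the magenta sphere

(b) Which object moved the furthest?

the orange cube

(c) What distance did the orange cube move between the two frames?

3.3

From (7.5, 1.1) to (9.9, 3.4), the orange cube covered √(2.4² + 2.3²) ≈ 3.3 units.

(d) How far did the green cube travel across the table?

1.7

The green cube moved from about (4.3, 1.1) to (2.8, 1.9), a distance of √(1.5² + 0.8²) ≈ 1.7.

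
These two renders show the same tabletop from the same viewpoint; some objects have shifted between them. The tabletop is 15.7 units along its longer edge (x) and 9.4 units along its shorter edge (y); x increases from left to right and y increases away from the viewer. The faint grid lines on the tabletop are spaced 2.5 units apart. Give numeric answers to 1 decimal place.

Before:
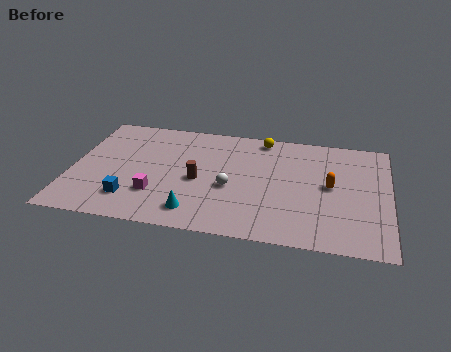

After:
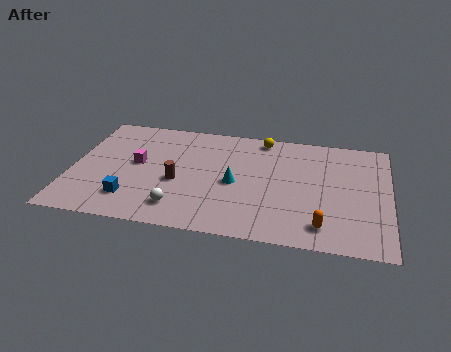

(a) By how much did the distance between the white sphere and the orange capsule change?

+2.0

The distance was about 5.0 in the first image and 7.0 in the second, so they moved 2.0 units further apart.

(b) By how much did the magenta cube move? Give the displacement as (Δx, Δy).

(-1.1, 2.4)

From the two frames, the magenta cube sits at roughly (4.3, 2.7) before and (3.2, 5.1) after.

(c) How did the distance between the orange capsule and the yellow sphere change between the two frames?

+2.6

The distance was about 4.9 in the first image and 7.5 in the second, so they moved 2.6 units further apart.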